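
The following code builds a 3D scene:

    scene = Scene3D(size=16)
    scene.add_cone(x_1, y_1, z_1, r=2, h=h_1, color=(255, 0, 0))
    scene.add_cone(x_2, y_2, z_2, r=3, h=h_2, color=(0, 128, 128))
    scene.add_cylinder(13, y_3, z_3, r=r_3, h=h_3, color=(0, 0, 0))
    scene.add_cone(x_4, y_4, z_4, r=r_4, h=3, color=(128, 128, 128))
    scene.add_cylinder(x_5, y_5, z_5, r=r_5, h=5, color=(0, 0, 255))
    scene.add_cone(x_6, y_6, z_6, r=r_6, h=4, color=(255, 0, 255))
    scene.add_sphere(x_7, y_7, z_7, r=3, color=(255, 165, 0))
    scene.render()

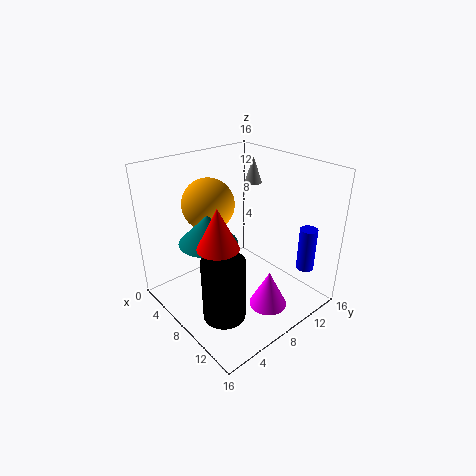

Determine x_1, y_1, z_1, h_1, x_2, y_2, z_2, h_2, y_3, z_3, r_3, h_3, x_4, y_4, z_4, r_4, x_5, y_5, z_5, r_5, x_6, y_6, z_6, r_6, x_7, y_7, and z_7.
x_1 = 11
y_1 = 3
z_1 = 10
h_1 = 4
x_2 = 8
y_2 = 4
z_2 = 9
h_2 = 3
y_3 = 2
z_3 = 4
r_3 = 2
h_3 = 6
x_4 = 6
y_4 = 12
z_4 = 13
r_4 = 1
x_5 = 13
y_5 = 14
z_5 = 4
r_5 = 1
x_6 = 13
y_6 = 8
z_6 = 2
r_6 = 2
x_7 = 4
y_7 = 7
z_7 = 11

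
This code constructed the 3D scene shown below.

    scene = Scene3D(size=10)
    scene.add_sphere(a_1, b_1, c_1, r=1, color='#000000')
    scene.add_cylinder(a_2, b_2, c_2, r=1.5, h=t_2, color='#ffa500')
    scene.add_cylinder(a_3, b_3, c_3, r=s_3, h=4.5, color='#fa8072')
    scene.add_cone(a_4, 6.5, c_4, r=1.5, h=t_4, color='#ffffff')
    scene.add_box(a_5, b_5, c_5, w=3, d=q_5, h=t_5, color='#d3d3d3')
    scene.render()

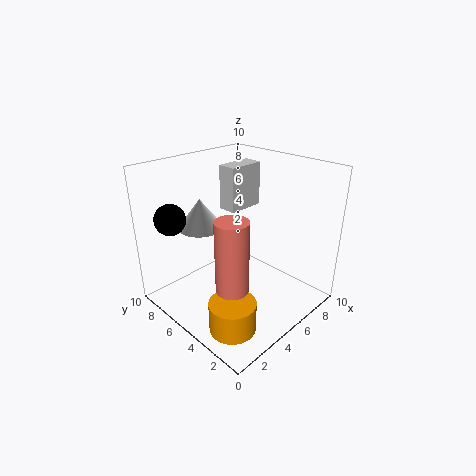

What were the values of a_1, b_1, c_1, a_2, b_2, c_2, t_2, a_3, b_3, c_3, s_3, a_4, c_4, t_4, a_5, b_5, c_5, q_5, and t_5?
a_1 = 1
b_1 = 7
c_1 = 7
a_2 = 2
b_2 = 2.5
c_2 = 0.5
t_2 = 2
a_3 = 2
b_3 = 2.5
c_3 = 3.5
s_3 = 1
a_4 = 3
c_4 = 6
t_4 = 2
a_5 = 7
b_5 = 7.5
c_5 = 5.5
q_5 = 1.5
t_5 = 3.5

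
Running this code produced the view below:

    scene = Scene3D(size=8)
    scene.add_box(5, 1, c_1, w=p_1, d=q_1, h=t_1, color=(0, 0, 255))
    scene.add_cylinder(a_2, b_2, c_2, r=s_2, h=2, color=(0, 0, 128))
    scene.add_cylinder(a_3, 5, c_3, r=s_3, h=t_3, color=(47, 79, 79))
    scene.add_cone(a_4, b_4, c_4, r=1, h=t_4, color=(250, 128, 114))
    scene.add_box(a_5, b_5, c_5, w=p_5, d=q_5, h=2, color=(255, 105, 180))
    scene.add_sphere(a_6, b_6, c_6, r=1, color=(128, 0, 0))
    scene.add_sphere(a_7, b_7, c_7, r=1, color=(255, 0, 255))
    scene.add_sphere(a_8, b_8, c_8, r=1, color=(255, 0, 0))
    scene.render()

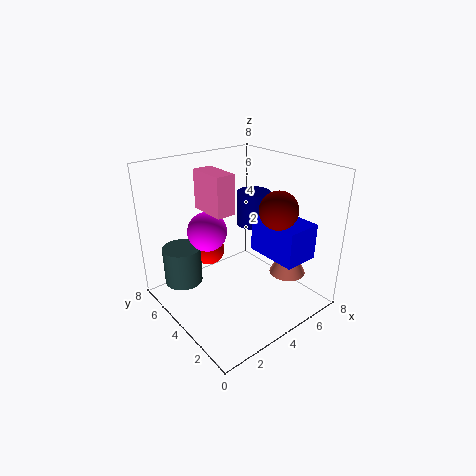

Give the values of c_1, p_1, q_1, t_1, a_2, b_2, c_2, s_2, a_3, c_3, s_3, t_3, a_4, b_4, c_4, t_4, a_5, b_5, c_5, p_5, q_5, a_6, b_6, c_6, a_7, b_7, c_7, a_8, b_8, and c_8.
c_1 = 3
p_1 = 2
q_1 = 3
t_1 = 2
a_2 = 6
b_2 = 5
c_2 = 4
s_2 = 1
a_3 = 1
c_3 = 2
s_3 = 1
t_3 = 2
a_4 = 6
b_4 = 2
c_4 = 2
t_4 = 2
a_5 = 2
b_5 = 3
c_5 = 6
p_5 = 1
q_5 = 2
a_6 = 5
b_6 = 2
c_6 = 6
a_7 = 2
b_7 = 4
c_7 = 5
a_8 = 4
b_8 = 7
c_8 = 2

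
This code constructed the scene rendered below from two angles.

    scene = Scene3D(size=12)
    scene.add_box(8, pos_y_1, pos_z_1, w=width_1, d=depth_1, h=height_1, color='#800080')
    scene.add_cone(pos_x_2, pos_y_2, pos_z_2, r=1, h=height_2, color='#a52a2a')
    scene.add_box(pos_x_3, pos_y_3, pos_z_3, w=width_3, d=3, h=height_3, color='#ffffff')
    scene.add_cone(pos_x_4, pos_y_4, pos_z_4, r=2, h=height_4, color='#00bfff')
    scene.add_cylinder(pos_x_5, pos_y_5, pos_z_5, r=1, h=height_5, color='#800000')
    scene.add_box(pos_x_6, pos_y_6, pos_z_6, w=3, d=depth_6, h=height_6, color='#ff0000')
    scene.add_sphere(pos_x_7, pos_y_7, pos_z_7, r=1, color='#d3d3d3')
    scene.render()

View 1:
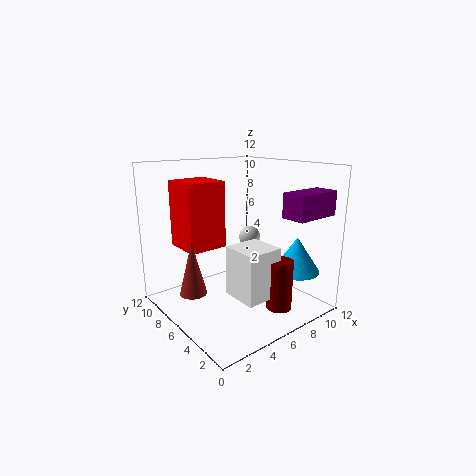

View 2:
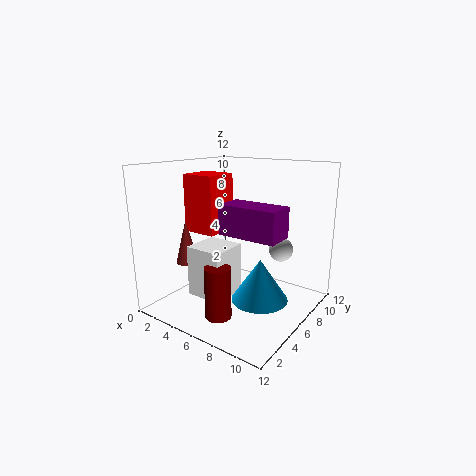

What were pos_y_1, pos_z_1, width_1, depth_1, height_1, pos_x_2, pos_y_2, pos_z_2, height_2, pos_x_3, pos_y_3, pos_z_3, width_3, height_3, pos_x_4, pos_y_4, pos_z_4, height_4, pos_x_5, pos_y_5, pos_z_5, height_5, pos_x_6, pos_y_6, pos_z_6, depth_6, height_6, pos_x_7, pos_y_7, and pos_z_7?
pos_y_1 = 1; pos_z_1 = 8; width_1 = 4; depth_1 = 2; height_1 = 2; pos_x_2 = 1; pos_y_2 = 5; pos_z_2 = 3; height_2 = 4; pos_x_3 = 4; pos_y_3 = 2; pos_z_3 = 2; width_3 = 3; height_3 = 4; pos_x_4 = 10; pos_y_4 = 3; pos_z_4 = 3; height_4 = 3; pos_x_5 = 7; pos_y_5 = 2; pos_z_5 = 1; height_5 = 4; pos_x_6 = 1; pos_y_6 = 5; pos_z_6 = 6; depth_6 = 3; height_6 = 5; pos_x_7 = 9; pos_y_7 = 8; pos_z_7 = 5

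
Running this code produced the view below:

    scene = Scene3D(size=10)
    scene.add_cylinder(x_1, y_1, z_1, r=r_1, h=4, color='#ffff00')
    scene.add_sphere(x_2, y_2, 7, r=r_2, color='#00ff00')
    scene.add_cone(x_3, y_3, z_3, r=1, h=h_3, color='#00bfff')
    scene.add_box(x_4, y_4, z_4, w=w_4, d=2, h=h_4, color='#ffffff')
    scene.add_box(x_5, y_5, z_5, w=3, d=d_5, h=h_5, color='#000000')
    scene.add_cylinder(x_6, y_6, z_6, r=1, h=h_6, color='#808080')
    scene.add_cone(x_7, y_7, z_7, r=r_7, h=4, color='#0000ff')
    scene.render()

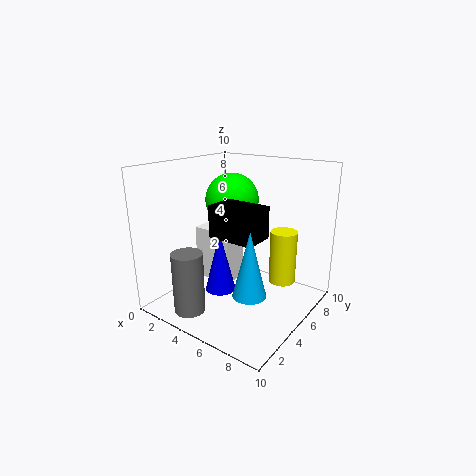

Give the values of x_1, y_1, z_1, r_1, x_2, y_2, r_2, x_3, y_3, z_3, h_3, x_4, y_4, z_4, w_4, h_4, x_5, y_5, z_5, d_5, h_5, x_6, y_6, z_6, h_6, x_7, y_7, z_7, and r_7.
x_1 = 7; y_1 = 8; z_1 = 1; r_1 = 1; x_2 = 3; y_2 = 7; r_2 = 2; x_3 = 8; y_3 = 2; z_3 = 3; h_3 = 4; x_4 = 1; y_4 = 5; z_4 = 1; w_4 = 3; h_4 = 4; x_5 = 5; y_5 = 2; z_5 = 6; d_5 = 2; h_5 = 2; x_6 = 4; y_6 = 1; z_6 = 1; h_6 = 4; x_7 = 5; y_7 = 3; z_7 = 2; r_7 = 1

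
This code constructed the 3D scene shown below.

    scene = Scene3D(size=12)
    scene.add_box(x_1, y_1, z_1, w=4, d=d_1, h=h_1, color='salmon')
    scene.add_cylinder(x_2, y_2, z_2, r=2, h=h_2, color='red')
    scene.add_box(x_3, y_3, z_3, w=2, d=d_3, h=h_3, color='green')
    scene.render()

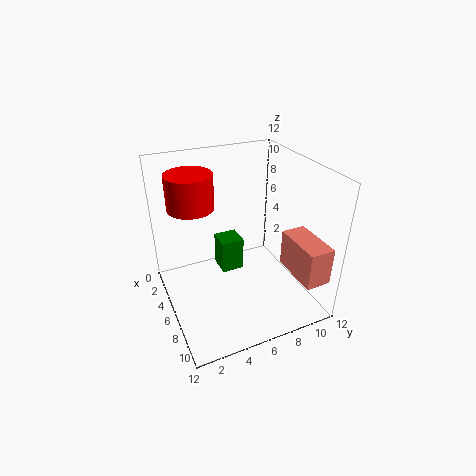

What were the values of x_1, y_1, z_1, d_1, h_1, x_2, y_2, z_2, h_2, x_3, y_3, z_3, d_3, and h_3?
x_1 = 8; y_1 = 9; z_1 = 4; d_1 = 2; h_1 = 3; x_2 = 3; y_2 = 3; z_2 = 8; h_2 = 3; x_3 = 3; y_3 = 5; z_3 = 2; d_3 = 2; h_3 = 3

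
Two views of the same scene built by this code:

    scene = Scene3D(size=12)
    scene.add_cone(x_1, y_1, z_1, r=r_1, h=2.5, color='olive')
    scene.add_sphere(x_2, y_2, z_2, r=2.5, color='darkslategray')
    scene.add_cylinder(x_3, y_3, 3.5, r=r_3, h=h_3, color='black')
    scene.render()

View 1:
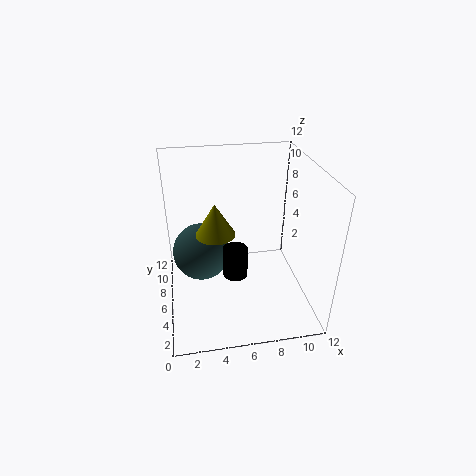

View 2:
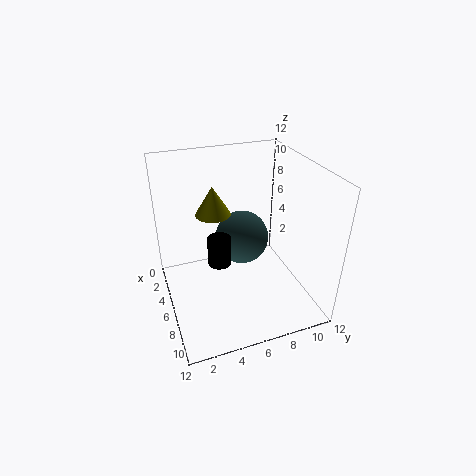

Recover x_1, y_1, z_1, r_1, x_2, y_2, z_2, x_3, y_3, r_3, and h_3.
x_1 = 4, y_1 = 4.5, z_1 = 7.5, r_1 = 1.5, x_2 = 3, y_2 = 7.5, z_2 = 4, x_3 = 5.5, y_3 = 4.5, r_3 = 1, h_3 = 2.5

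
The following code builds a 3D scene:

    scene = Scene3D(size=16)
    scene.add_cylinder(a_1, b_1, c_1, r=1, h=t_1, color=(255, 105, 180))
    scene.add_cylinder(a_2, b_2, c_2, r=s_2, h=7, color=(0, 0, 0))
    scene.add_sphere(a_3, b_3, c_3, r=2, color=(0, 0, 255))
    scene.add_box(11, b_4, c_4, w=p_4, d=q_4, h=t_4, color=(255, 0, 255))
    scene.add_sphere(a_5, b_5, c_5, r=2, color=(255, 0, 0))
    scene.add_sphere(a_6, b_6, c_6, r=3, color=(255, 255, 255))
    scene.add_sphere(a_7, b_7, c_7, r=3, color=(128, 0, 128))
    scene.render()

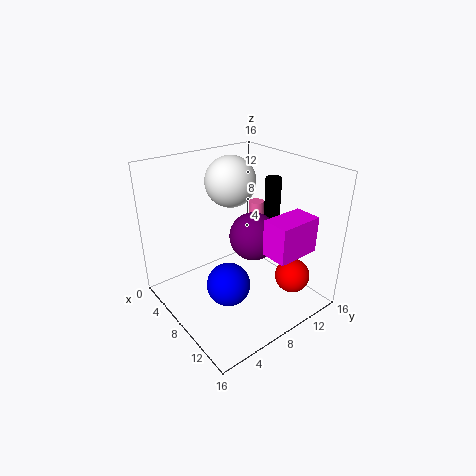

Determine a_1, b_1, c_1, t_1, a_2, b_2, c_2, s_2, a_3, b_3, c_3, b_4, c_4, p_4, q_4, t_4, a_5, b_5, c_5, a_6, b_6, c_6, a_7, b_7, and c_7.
a_1 = 3; b_1 = 15; c_1 = 5; t_1 = 4; a_2 = 6; b_2 = 15; c_2 = 6; s_2 = 1; a_3 = 13; b_3 = 3; c_3 = 7; b_4 = 9; c_4 = 7; p_4 = 3; q_4 = 5; t_4 = 4; a_5 = 12; b_5 = 13; c_5 = 3; a_6 = 4; b_6 = 10; c_6 = 13; a_7 = 6; b_7 = 12; c_7 = 6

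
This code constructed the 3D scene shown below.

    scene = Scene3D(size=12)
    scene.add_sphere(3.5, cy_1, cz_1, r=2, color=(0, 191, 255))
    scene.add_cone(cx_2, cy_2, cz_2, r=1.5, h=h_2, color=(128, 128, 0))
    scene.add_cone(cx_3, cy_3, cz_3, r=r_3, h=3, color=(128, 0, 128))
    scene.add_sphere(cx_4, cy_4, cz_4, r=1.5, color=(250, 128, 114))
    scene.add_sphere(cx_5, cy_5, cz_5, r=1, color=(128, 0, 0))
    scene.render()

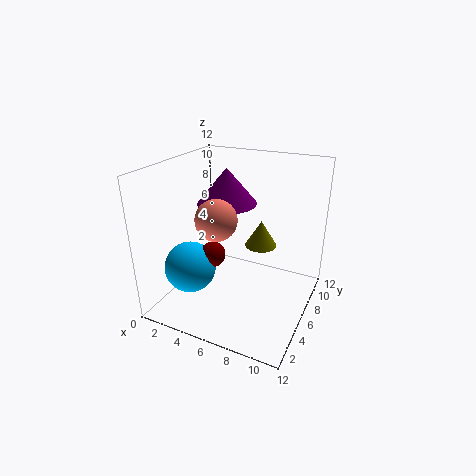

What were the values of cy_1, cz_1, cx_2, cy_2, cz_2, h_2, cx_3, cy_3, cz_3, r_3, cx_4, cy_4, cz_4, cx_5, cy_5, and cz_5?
cy_1 = 2.5
cz_1 = 4.5
cx_2 = 6.5
cy_2 = 10
cz_2 = 3.5
h_2 = 2.5
cx_3 = 4.5
cy_3 = 7
cz_3 = 8.5
r_3 = 2.5
cx_4 = 6
cy_4 = 2.5
cz_4 = 9
cx_5 = 5
cy_5 = 3.5
cz_5 = 5.5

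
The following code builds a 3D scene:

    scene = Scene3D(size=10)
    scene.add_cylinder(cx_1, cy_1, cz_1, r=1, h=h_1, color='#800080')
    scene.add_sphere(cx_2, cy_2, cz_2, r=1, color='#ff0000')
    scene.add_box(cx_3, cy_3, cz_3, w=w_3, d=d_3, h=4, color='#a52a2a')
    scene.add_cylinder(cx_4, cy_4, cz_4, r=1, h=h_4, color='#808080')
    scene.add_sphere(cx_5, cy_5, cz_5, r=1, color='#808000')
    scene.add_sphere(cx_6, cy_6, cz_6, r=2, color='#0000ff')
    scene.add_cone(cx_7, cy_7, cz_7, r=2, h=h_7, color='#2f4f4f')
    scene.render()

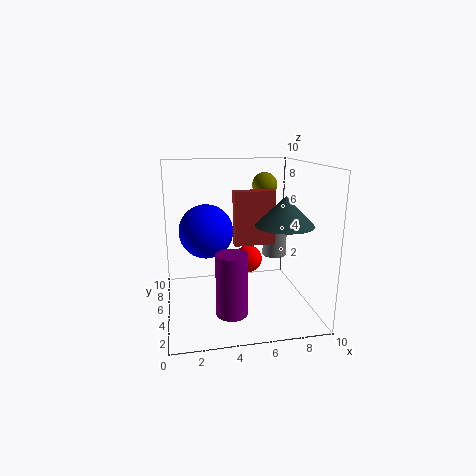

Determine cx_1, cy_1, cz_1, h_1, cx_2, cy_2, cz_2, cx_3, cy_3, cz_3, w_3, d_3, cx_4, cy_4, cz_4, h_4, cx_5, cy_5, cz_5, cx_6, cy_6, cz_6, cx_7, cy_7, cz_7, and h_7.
cx_1 = 4; cy_1 = 2; cz_1 = 1; h_1 = 4; cx_2 = 6; cy_2 = 6; cz_2 = 3; cx_3 = 5; cy_3 = 6; cz_3 = 4; w_3 = 3; d_3 = 1; cx_4 = 9; cy_4 = 9; cz_4 = 2; h_4 = 4; cx_5 = 8; cy_5 = 9; cz_5 = 8; cx_6 = 3; cy_6 = 7; cz_6 = 5; cx_7 = 8; cy_7 = 4; cz_7 = 6; h_7 = 2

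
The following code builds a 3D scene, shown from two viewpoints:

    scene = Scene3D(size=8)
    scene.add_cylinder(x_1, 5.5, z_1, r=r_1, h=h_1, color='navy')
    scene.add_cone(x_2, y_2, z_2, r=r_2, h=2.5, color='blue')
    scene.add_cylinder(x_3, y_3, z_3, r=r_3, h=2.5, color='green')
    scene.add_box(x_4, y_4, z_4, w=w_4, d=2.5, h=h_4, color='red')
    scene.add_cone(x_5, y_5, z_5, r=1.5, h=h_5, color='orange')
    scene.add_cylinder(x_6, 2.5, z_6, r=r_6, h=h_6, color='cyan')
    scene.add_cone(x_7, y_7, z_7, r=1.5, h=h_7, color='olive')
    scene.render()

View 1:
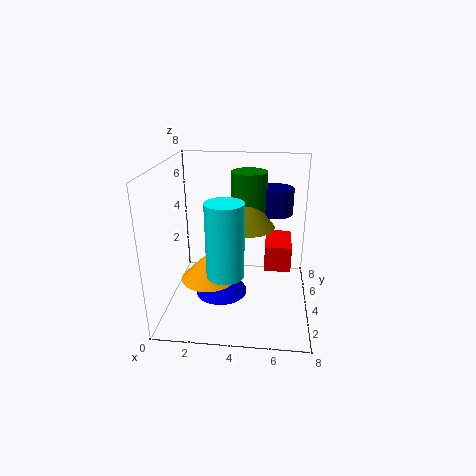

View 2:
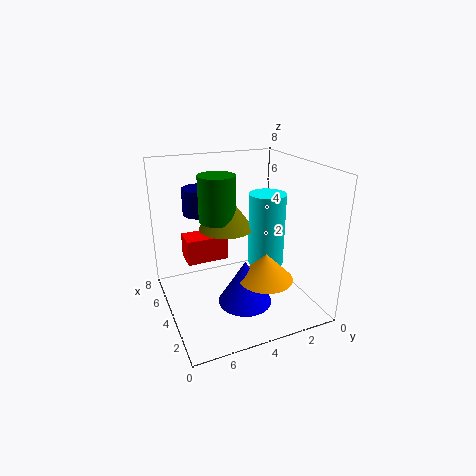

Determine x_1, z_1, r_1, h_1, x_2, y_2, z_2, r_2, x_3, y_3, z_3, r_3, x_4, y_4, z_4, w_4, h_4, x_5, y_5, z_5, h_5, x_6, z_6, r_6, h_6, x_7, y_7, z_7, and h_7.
x_1 = 6; z_1 = 5; r_1 = 1; h_1 = 1.5; x_2 = 3; y_2 = 4; z_2 = 0.5; r_2 = 1.5; x_3 = 4.5; y_3 = 5; z_3 = 5; r_3 = 1; x_4 = 5.5; y_4 = 4; z_4 = 2; w_4 = 1.5; h_4 = 1.5; x_5 = 2.5; y_5 = 3; z_5 = 2; h_5 = 1.5; x_6 = 3.5; z_6 = 2.5; r_6 = 1; h_6 = 4; x_7 = 4.5; y_7 = 4.5; z_7 = 4.5; h_7 = 2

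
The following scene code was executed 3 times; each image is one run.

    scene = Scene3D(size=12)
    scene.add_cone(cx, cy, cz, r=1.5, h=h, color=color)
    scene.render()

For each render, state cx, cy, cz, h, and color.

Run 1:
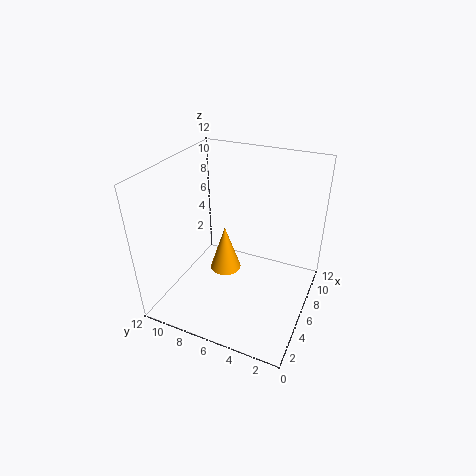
cx = 8.5, cy = 8.5, cz = 0.5, h = 4.5, color = 'orange'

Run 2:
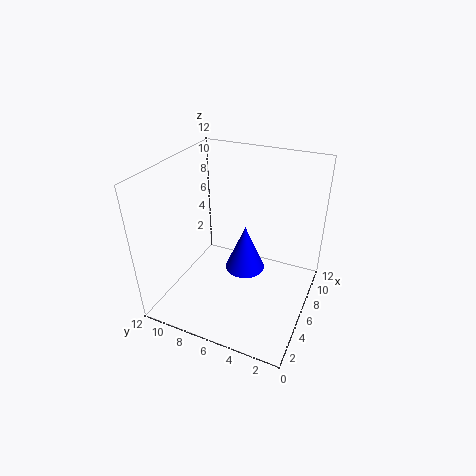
cx = 4, cy = 4.5, cz = 5, h = 3.5, color = 'blue'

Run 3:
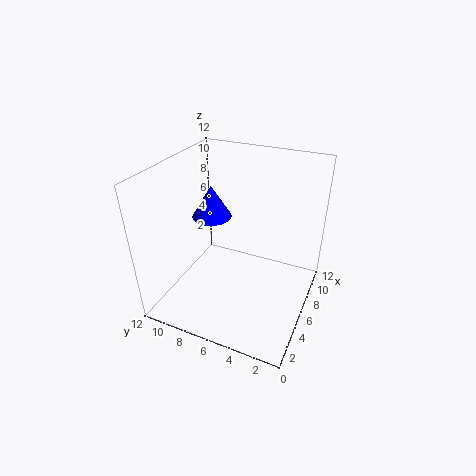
cx = 4.5, cy = 7.5, cz = 8.5, h = 2.5, color = 'blue'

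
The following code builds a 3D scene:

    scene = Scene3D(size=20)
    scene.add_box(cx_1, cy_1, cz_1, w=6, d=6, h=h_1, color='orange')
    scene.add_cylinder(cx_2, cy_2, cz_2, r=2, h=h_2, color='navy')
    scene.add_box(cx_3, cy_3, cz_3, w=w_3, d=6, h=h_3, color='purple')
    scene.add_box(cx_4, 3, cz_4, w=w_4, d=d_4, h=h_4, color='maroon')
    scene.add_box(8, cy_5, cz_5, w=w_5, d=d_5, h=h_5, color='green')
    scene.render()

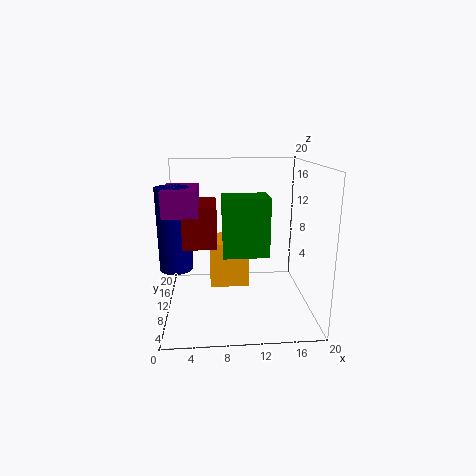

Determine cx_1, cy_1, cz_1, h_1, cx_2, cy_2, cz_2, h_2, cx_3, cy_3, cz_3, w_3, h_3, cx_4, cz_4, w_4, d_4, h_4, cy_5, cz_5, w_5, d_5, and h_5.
cx_1 = 6
cy_1 = 13
cz_1 = 1
h_1 = 7
cx_2 = 2
cy_2 = 5
cz_2 = 8
h_2 = 10
cx_3 = 1
cy_3 = 2
cz_3 = 15
w_3 = 4
h_3 = 3
cx_4 = 3
cz_4 = 11
w_4 = 4
d_4 = 6
h_4 = 5
cy_5 = 12
cz_5 = 6
w_5 = 7
d_5 = 5
h_5 = 9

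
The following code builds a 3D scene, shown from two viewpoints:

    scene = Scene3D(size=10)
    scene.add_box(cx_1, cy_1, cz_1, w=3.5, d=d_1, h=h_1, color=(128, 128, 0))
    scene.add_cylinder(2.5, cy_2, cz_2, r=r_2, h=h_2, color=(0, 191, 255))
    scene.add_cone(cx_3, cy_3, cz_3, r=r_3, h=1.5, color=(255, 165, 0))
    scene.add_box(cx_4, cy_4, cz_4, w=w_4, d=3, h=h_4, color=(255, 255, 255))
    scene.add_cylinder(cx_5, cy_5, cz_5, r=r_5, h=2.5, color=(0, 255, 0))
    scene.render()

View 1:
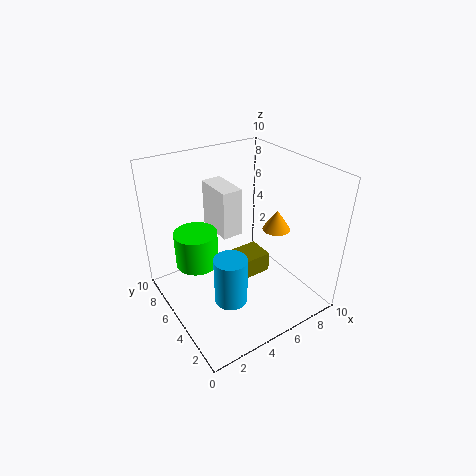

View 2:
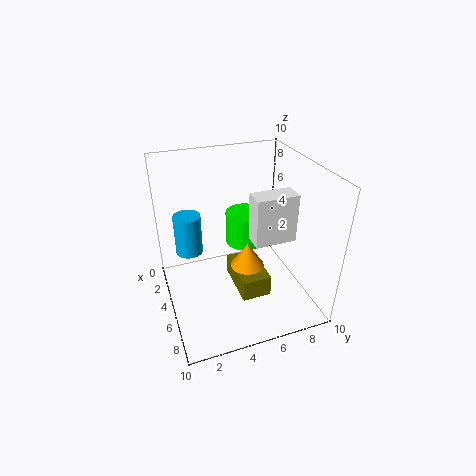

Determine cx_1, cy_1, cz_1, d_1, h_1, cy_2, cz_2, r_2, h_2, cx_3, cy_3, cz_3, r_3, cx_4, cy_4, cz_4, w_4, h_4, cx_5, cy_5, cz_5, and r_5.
cx_1 = 4; cy_1 = 4.5; cz_1 = 1.5; d_1 = 2; h_1 = 1.5; cy_2 = 2; cz_2 = 3; r_2 = 1; h_2 = 3; cx_3 = 8; cy_3 = 4.5; cz_3 = 5; r_3 = 1; cx_4 = 4.5; cy_4 = 6; cz_4 = 4.5; w_4 = 1.5; h_4 = 3.5; cx_5 = 2.5; cy_5 = 6.5; cz_5 = 3; r_5 = 1.5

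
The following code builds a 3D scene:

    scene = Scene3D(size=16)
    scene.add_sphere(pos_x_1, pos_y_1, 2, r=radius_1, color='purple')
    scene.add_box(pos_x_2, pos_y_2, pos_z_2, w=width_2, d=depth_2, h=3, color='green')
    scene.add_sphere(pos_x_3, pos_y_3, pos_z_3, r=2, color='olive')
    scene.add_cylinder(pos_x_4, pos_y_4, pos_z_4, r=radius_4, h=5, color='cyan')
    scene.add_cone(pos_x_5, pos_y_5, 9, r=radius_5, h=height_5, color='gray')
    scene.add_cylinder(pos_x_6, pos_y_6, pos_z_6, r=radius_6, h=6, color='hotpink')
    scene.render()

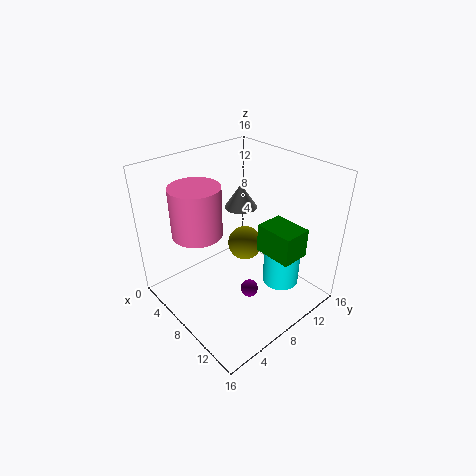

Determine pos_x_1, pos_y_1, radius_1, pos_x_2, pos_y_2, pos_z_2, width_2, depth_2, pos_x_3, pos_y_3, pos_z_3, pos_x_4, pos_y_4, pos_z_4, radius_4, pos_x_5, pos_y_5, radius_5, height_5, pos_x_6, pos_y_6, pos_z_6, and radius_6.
pos_x_1 = 10, pos_y_1 = 8, radius_1 = 1, pos_x_2 = 11, pos_y_2 = 8, pos_z_2 = 8, width_2 = 4, depth_2 = 3, pos_x_3 = 7, pos_y_3 = 10, pos_z_3 = 6, pos_x_4 = 12, pos_y_4 = 11, pos_z_4 = 3, radius_4 = 2, pos_x_5 = 4, pos_y_5 = 12, radius_5 = 2, height_5 = 3, pos_x_6 = 3, pos_y_6 = 6, pos_z_6 = 7, radius_6 = 3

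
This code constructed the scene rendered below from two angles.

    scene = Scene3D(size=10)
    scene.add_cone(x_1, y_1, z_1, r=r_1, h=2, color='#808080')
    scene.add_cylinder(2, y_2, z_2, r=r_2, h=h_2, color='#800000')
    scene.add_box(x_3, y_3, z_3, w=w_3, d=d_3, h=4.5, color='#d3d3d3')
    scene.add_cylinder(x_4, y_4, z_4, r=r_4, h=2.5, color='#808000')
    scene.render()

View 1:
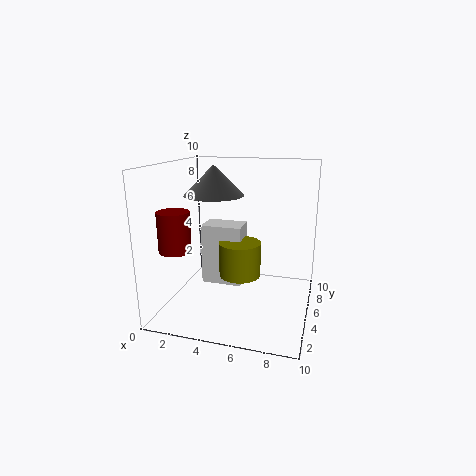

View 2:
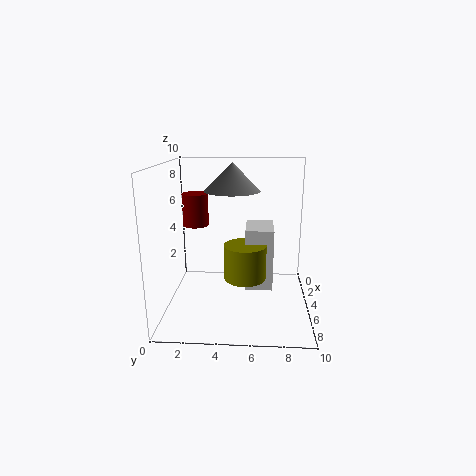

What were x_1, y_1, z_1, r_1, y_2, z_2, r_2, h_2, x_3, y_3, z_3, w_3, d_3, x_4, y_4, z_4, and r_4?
x_1 = 3.5, y_1 = 4.5, z_1 = 8, r_1 = 2, y_2 = 1.5, z_2 = 5, r_2 = 1, h_2 = 2.5, x_3 = 2, y_3 = 5.5, z_3 = 1, w_3 = 3, d_3 = 2, x_4 = 5, y_4 = 5.5, z_4 = 2, r_4 = 1.5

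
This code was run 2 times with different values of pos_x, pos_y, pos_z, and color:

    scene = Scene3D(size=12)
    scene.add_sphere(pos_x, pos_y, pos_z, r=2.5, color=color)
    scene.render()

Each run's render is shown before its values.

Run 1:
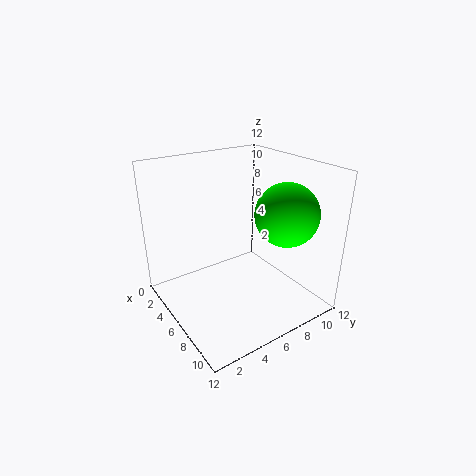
pos_x = 9; pos_y = 8.5; pos_z = 8.5; color = 'lime'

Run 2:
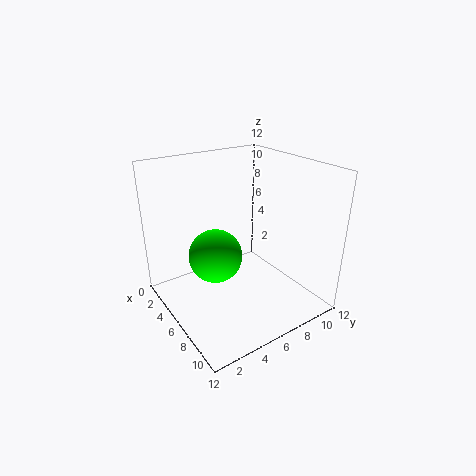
pos_x = 3; pos_y = 5.5; pos_z = 3; color = 'lime'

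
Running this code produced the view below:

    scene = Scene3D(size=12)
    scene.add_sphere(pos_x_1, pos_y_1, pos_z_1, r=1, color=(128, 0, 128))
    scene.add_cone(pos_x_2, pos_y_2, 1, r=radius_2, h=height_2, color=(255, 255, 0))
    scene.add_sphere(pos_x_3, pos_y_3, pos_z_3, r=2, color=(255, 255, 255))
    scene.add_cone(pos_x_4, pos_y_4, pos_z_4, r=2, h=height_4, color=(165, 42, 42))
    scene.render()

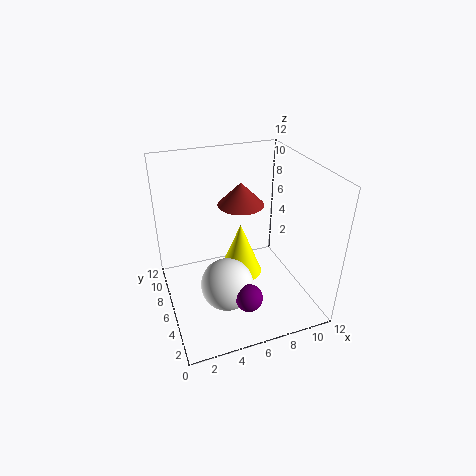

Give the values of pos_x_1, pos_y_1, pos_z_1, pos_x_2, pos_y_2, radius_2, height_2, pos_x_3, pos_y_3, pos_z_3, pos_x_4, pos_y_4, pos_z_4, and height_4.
pos_x_1 = 5, pos_y_1 = 1, pos_z_1 = 4, pos_x_2 = 7, pos_y_2 = 8, radius_2 = 2, height_2 = 5, pos_x_3 = 4, pos_y_3 = 3, pos_z_3 = 4, pos_x_4 = 7, pos_y_4 = 8, pos_z_4 = 8, height_4 = 2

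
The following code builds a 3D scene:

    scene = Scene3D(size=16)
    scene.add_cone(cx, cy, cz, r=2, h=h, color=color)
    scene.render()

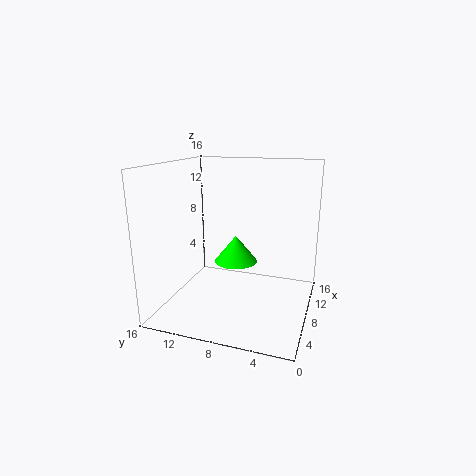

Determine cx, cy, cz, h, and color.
cx = 3
cy = 6.5
cz = 7.5
h = 2.5
color = 'lime'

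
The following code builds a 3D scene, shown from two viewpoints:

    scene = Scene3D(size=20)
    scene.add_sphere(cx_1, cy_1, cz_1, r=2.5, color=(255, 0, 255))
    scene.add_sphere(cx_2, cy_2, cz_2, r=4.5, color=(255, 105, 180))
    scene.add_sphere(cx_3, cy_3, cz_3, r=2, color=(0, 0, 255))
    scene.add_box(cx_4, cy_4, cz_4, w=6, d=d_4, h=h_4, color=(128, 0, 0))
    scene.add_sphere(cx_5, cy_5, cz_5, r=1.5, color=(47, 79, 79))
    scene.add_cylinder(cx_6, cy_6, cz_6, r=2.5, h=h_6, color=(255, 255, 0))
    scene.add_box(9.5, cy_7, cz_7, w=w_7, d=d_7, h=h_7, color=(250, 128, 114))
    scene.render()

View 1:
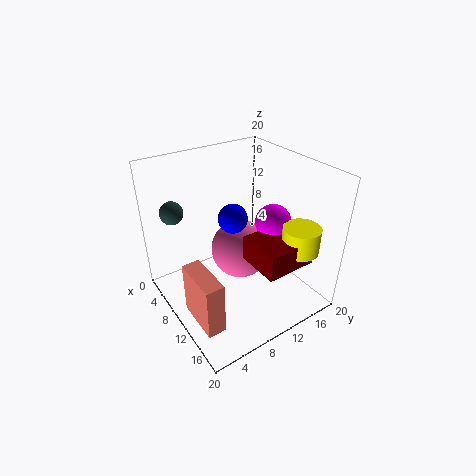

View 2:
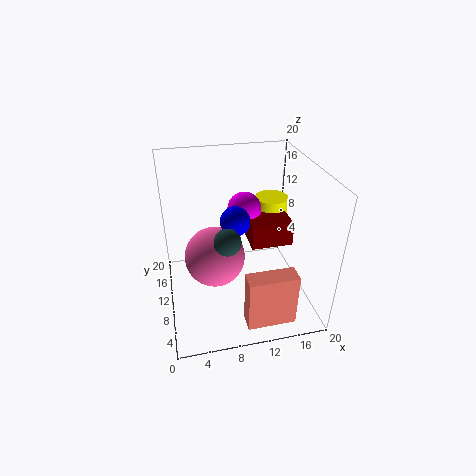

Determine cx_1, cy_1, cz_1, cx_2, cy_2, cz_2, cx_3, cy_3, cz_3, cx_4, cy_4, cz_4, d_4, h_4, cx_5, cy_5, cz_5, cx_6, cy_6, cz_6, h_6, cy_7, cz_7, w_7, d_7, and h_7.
cx_1 = 12
cy_1 = 14.5
cz_1 = 12
cx_2 = 7
cy_2 = 12.5
cz_2 = 5.5
cx_3 = 9.5
cy_3 = 9.5
cz_3 = 13
cx_4 = 12
cy_4 = 9.5
cz_4 = 8
d_4 = 7
h_4 = 3.5
cx_5 = 7
cy_5 = 2
cz_5 = 15
cx_6 = 16.5
cy_6 = 15.5
cz_6 = 9.5
h_6 = 3.5
cy_7 = 1.5
cz_7 = 1
w_7 = 6.5
d_7 = 2.5
h_7 = 7.5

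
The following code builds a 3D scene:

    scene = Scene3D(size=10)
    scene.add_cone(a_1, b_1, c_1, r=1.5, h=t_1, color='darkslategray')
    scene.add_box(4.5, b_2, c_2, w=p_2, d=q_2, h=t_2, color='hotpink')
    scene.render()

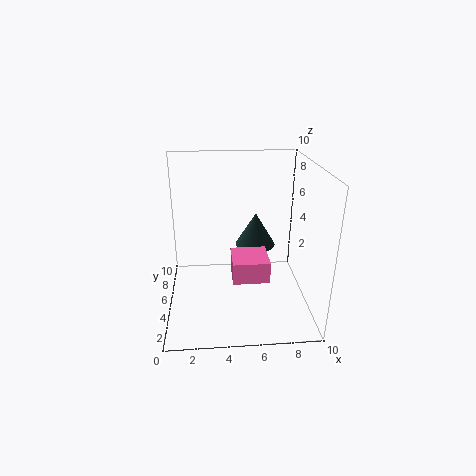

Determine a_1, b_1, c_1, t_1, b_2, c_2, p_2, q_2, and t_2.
a_1 = 6.5, b_1 = 7, c_1 = 3.5, t_1 = 2.5, b_2 = 3, c_2 = 2.5, p_2 = 2.5, q_2 = 2.5, t_2 = 1.5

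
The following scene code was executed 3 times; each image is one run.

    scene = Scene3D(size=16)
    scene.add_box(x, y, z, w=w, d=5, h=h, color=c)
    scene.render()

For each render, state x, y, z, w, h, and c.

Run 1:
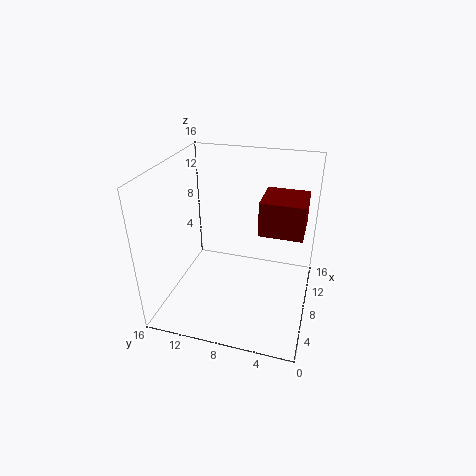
x = 9; y = 1; z = 8; w = 5; h = 4; c = 'maroon'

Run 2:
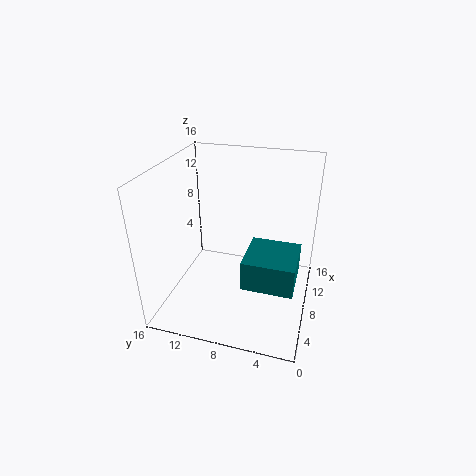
x = 2; y = 1; z = 6; w = 5; h = 3; c = 'teal'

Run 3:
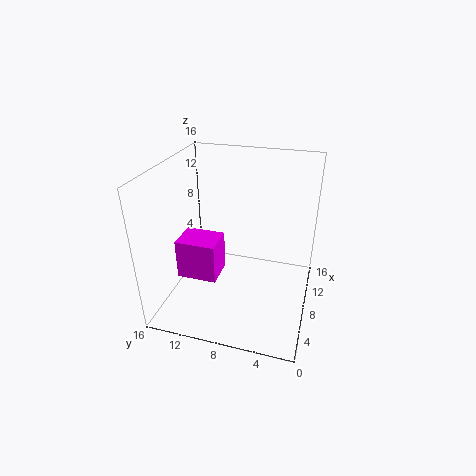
x = 8; y = 11; z = 1; w = 4; h = 5; c = 'magenta'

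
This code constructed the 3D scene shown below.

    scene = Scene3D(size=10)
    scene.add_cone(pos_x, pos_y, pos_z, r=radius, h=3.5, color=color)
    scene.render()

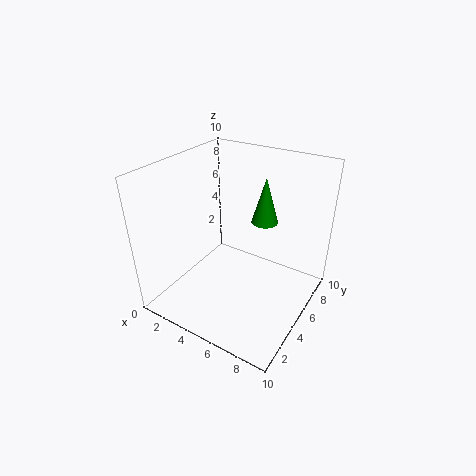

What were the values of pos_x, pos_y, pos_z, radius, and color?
pos_x = 5.5; pos_y = 8; pos_z = 5; radius = 1; color = 'green'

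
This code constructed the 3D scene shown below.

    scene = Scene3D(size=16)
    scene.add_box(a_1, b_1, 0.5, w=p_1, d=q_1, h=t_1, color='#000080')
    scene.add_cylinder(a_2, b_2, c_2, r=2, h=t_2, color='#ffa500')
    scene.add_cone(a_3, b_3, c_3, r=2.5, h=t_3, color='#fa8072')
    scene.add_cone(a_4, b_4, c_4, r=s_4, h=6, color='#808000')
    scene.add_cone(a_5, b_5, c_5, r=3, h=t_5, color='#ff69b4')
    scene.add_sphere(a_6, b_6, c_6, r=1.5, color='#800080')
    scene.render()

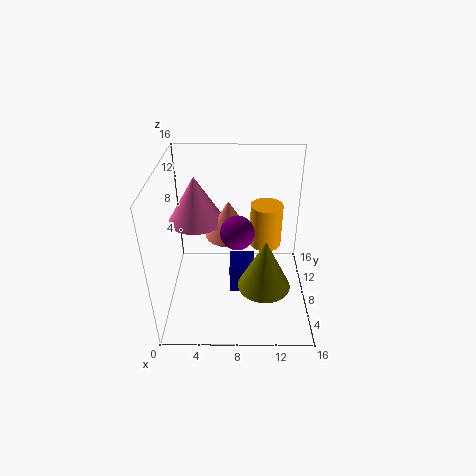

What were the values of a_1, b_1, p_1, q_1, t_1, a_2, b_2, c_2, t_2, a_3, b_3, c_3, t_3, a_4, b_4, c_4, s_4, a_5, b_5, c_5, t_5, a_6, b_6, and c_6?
a_1 = 7
b_1 = 7.5
p_1 = 3
q_1 = 3.5
t_1 = 3.5
a_2 = 11.5
b_2 = 13
c_2 = 4
t_2 = 5.5
a_3 = 7
b_3 = 8
c_3 = 8.5
t_3 = 4
a_4 = 11
b_4 = 6.5
c_4 = 2.5
s_4 = 3
a_5 = 3.5
b_5 = 8.5
c_5 = 10
t_5 = 5
a_6 = 8
b_6 = 2
c_6 = 12.5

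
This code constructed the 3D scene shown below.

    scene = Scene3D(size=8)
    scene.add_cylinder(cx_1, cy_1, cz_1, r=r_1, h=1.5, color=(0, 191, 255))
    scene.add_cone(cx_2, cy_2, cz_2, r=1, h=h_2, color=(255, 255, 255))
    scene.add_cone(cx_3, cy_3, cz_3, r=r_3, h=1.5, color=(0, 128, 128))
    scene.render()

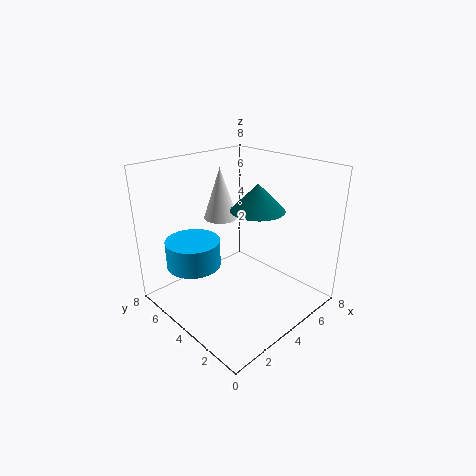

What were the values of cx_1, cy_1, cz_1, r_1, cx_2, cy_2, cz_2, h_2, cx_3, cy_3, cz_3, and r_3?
cx_1 = 2, cy_1 = 5.5, cz_1 = 2.5, r_1 = 1.5, cx_2 = 4.5, cy_2 = 6, cz_2 = 4.5, h_2 = 3, cx_3 = 5, cy_3 = 3.5, cz_3 = 5.5, r_3 = 1.5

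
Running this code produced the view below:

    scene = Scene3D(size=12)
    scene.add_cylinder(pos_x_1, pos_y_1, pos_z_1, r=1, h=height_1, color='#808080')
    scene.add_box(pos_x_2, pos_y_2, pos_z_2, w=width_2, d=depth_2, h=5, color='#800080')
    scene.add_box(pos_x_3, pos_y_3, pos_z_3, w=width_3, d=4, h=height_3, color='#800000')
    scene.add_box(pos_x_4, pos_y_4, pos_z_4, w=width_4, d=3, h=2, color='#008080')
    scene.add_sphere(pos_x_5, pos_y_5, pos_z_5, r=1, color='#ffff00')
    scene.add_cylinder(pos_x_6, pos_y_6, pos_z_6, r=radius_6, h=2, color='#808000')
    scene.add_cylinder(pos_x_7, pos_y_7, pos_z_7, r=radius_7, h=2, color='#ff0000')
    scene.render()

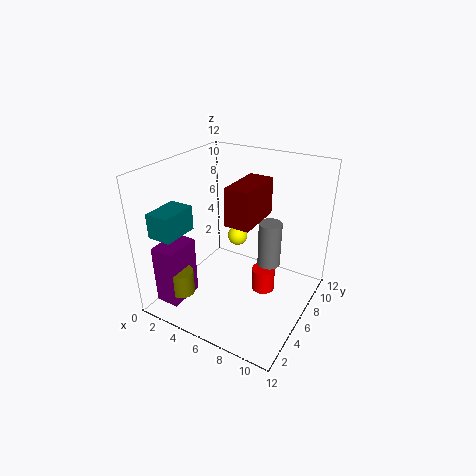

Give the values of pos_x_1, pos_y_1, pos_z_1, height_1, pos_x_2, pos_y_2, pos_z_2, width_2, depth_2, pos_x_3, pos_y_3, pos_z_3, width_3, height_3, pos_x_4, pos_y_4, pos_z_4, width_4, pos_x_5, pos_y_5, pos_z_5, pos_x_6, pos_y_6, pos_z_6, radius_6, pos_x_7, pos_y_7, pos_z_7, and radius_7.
pos_x_1 = 8; pos_y_1 = 8; pos_z_1 = 3; height_1 = 4; pos_x_2 = 1; pos_y_2 = 1; pos_z_2 = 1; width_2 = 2; depth_2 = 3; pos_x_3 = 6; pos_y_3 = 4; pos_z_3 = 8; width_3 = 2; height_3 = 3; pos_x_4 = 1; pos_y_4 = 1; pos_z_4 = 7; width_4 = 2; pos_x_5 = 3; pos_y_5 = 11; pos_z_5 = 3; pos_x_6 = 3; pos_y_6 = 2; pos_z_6 = 2; radius_6 = 1; pos_x_7 = 8; pos_y_7 = 7; pos_z_7 = 1; radius_7 = 1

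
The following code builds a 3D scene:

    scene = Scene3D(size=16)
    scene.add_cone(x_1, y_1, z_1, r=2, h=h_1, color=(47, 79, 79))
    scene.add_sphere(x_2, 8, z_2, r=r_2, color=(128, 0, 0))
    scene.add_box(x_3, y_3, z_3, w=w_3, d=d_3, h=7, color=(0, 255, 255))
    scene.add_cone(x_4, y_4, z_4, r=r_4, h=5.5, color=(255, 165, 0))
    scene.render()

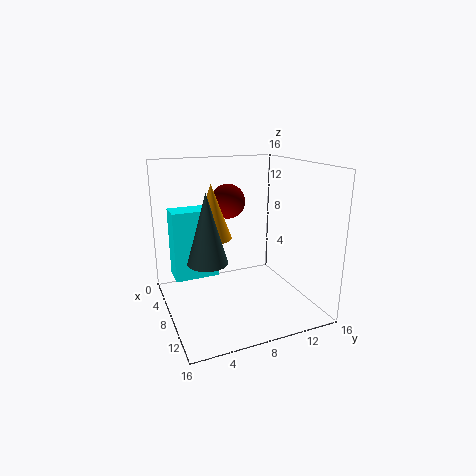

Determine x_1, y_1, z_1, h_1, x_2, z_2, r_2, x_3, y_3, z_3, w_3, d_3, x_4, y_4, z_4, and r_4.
x_1 = 11
y_1 = 3.5
z_1 = 7
h_1 = 7
x_2 = 5
z_2 = 11.5
r_2 = 2
x_3 = 7.5
y_3 = 0.5
z_3 = 5
w_3 = 2.5
d_3 = 4.5
x_4 = 9.5
y_4 = 4.5
z_4 = 9
r_4 = 2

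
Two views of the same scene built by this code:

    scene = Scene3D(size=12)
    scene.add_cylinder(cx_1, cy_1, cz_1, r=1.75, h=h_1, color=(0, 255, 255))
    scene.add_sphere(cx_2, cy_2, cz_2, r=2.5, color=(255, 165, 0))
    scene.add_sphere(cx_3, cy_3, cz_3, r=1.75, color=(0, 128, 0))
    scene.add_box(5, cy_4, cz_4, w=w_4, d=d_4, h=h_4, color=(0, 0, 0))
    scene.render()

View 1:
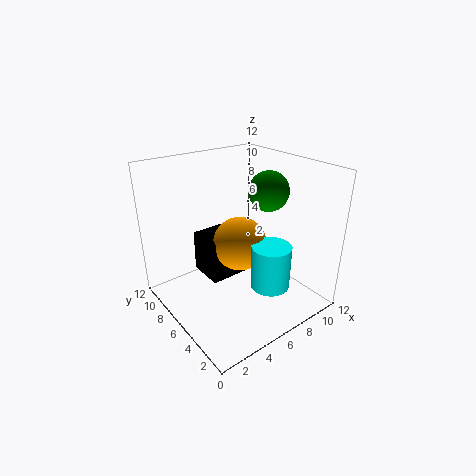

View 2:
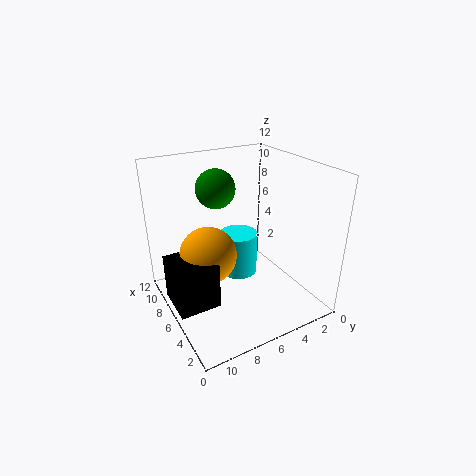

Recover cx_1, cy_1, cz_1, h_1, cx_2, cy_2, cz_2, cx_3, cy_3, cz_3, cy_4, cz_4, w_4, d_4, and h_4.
cx_1 = 8.5, cy_1 = 4.5, cz_1 = 1, h_1 = 4, cx_2 = 7.75, cy_2 = 8, cz_2 = 4, cx_3 = 9.5, cy_3 = 6.25, cz_3 = 9.25, cy_4 = 8.25, cz_4 = 0.5, w_4 = 3.75, d_4 = 3.5, h_4 = 4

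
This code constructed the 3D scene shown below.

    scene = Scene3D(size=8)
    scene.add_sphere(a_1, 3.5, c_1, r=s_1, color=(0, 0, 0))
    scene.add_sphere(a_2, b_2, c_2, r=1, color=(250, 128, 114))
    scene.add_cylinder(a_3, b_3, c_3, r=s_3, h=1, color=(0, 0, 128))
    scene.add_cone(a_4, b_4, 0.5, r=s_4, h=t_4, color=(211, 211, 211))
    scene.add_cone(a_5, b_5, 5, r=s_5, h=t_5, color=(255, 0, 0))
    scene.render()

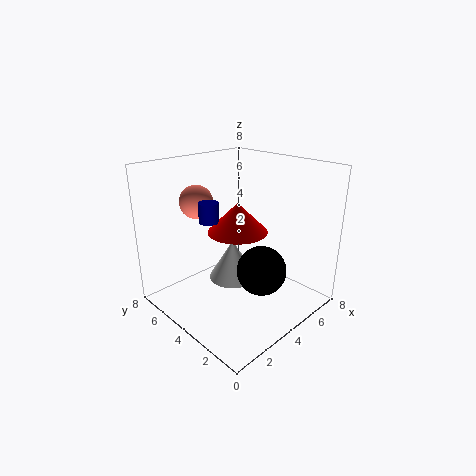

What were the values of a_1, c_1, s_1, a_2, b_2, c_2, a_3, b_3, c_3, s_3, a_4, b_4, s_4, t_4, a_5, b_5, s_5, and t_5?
a_1 = 5.5; c_1 = 1.5; s_1 = 1.5; a_2 = 3.5; b_2 = 7; c_2 = 5.5; a_3 = 2; b_3 = 4; c_3 = 5.5; s_3 = 0.5; a_4 = 5; b_4 = 5.5; s_4 = 1.5; t_4 = 2.5; a_5 = 3; b_5 = 3; s_5 = 1.5; t_5 = 1.5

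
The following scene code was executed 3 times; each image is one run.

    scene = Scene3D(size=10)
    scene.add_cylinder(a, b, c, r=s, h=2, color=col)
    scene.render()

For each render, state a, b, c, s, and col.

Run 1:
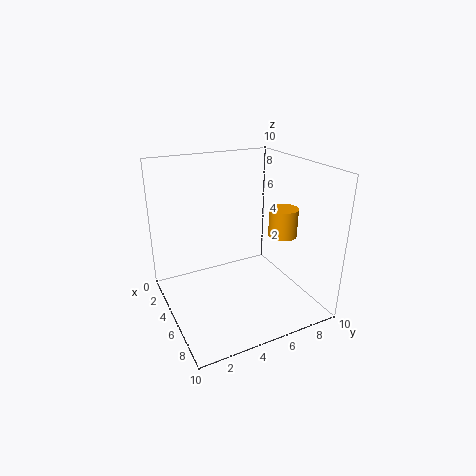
a = 6; b = 8; c = 5; s = 1; col = 'orange'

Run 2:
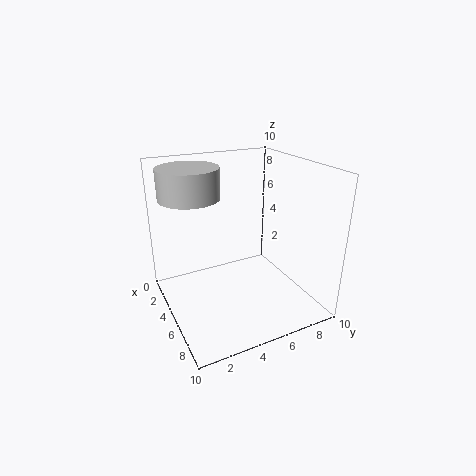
a = 4; b = 2; c = 8; s = 2; col = 'lightgray'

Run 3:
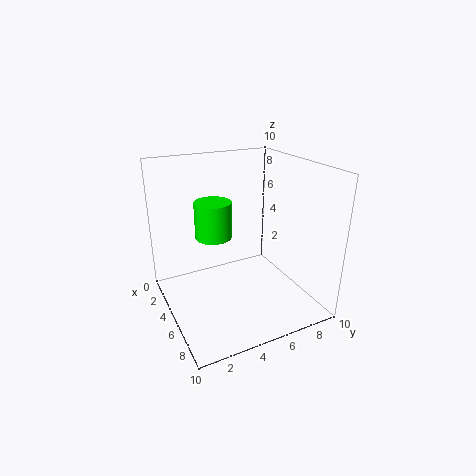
a = 8; b = 2; c = 7; s = 1; col = 'lime'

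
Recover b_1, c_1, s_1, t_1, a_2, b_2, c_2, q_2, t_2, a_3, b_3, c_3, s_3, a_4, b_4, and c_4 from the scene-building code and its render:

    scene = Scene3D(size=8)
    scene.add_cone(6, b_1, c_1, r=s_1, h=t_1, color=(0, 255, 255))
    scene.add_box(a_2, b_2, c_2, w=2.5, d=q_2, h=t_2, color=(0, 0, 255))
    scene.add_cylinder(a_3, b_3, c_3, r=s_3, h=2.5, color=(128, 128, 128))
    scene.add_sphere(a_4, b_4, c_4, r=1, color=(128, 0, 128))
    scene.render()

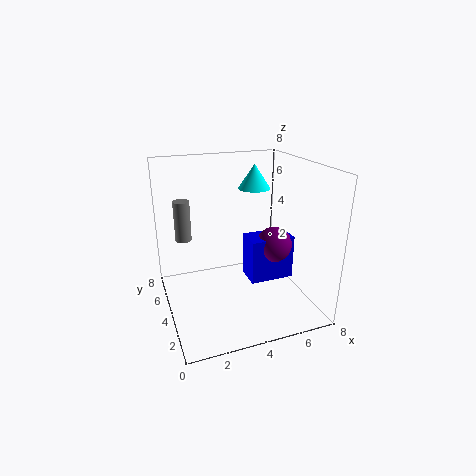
b_1 = 6.5; c_1 = 6; s_1 = 1; t_1 = 1.5; a_2 = 4.5; b_2 = 3; c_2 = 1.5; q_2 = 1.5; t_2 = 2.5; a_3 = 1.5; b_3 = 7; c_3 = 3; s_3 = 0.5; a_4 = 6; b_4 = 3.5; c_4 = 3.5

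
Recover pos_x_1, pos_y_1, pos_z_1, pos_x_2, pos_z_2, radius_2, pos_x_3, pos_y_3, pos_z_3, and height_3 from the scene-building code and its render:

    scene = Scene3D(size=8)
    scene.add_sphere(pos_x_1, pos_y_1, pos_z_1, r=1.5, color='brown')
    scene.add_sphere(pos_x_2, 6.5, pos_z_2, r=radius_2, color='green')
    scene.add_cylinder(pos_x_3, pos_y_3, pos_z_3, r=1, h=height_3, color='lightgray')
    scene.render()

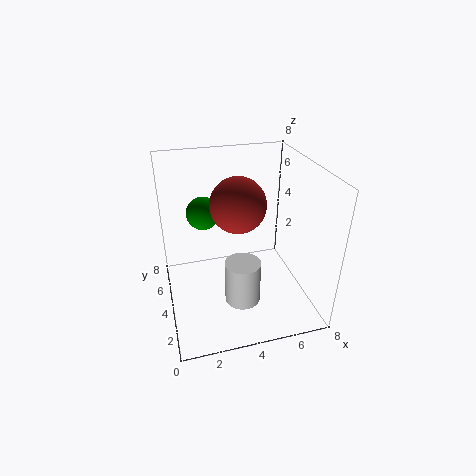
pos_x_1 = 4; pos_y_1 = 4; pos_z_1 = 6; pos_x_2 = 2.5; pos_z_2 = 4.5; radius_2 = 1; pos_x_3 = 4; pos_y_3 = 3; pos_z_3 = 0.5; height_3 = 2.5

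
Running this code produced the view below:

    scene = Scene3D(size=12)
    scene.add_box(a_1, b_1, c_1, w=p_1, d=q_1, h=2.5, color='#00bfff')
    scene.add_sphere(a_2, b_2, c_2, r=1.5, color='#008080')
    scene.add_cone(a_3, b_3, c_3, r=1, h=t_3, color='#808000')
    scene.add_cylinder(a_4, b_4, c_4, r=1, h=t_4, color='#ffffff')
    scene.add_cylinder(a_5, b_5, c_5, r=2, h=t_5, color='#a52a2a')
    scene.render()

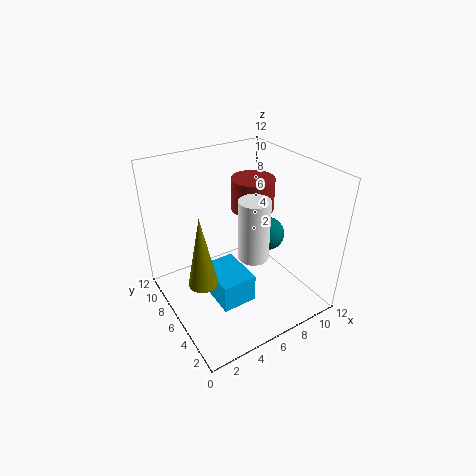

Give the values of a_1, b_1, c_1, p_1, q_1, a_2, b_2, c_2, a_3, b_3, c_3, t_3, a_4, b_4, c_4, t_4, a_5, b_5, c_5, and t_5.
a_1 = 3.5, b_1 = 4, c_1 = 0.5, p_1 = 3, q_1 = 4, a_2 = 9.5, b_2 = 6.5, c_2 = 5, a_3 = 1, b_3 = 2.5, c_3 = 6, t_3 = 5, a_4 = 4, b_4 = 1, c_4 = 8, t_4 = 4, a_5 = 9.5, b_5 = 9, c_5 = 6.5, t_5 = 3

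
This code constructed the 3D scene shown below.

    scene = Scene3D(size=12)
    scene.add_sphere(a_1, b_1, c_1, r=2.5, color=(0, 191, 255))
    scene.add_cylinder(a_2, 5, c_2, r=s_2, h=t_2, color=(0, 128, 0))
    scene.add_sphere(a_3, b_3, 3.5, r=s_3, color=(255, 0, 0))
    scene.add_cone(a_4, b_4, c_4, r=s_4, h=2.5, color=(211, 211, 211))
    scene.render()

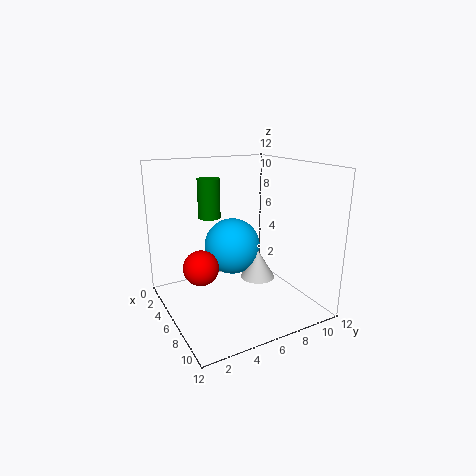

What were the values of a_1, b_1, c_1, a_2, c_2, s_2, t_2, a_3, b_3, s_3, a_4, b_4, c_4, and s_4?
a_1 = 4, b_1 = 6.5, c_1 = 4.5, a_2 = 2.5, c_2 = 7, s_2 = 1, t_2 = 3.5, a_3 = 5, b_3 = 3, s_3 = 1.5, a_4 = 6, b_4 = 8, c_4 = 2, s_4 = 1.5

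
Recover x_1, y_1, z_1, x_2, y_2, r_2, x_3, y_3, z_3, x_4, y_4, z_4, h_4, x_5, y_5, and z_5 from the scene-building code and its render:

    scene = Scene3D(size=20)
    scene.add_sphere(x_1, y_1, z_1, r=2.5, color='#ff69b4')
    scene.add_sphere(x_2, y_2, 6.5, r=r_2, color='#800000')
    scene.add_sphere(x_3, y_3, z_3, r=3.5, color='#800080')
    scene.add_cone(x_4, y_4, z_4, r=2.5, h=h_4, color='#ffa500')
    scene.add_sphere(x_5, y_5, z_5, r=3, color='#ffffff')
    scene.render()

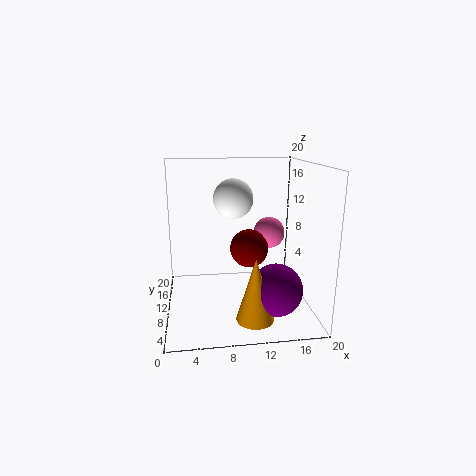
x_1 = 16; y_1 = 16.5; z_1 = 8.5; x_2 = 12.5; y_2 = 15; r_2 = 3; x_3 = 14.5; y_3 = 5.5; z_3 = 4; x_4 = 11.5; y_4 = 4.5; z_4 = 0.5; h_4 = 8.5; x_5 = 10; y_5 = 15; z_5 = 14.5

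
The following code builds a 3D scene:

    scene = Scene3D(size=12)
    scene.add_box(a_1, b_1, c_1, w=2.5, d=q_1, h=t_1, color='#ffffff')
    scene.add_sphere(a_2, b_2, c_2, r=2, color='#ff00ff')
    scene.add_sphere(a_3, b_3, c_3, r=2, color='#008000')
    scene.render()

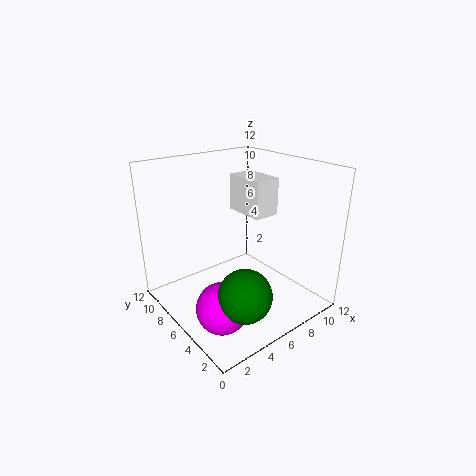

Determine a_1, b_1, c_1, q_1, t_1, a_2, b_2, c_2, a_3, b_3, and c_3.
a_1 = 9
b_1 = 7
c_1 = 6.5
q_1 = 4
t_1 = 3.5
a_2 = 2.5
b_2 = 3.5
c_2 = 2
a_3 = 3.5
b_3 = 2
c_3 = 3.5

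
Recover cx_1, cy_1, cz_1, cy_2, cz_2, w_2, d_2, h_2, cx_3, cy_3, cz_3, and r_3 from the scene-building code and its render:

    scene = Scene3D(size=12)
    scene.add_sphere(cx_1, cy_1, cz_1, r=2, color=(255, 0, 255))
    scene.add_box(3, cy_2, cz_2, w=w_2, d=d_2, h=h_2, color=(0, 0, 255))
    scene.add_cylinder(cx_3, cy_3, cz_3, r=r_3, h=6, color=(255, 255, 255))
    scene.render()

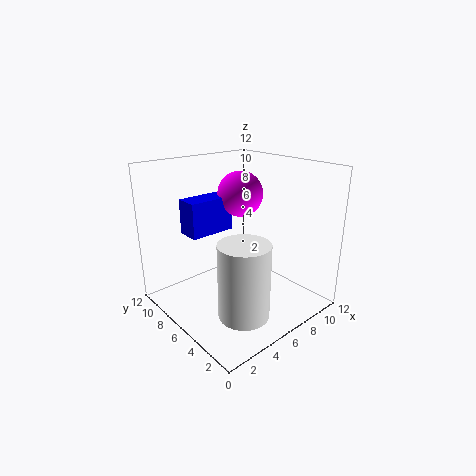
cx_1 = 8
cy_1 = 8
cz_1 = 9
cy_2 = 8
cz_2 = 6
w_2 = 4
d_2 = 2
h_2 = 3
cx_3 = 4
cy_3 = 3
cz_3 = 1
r_3 = 2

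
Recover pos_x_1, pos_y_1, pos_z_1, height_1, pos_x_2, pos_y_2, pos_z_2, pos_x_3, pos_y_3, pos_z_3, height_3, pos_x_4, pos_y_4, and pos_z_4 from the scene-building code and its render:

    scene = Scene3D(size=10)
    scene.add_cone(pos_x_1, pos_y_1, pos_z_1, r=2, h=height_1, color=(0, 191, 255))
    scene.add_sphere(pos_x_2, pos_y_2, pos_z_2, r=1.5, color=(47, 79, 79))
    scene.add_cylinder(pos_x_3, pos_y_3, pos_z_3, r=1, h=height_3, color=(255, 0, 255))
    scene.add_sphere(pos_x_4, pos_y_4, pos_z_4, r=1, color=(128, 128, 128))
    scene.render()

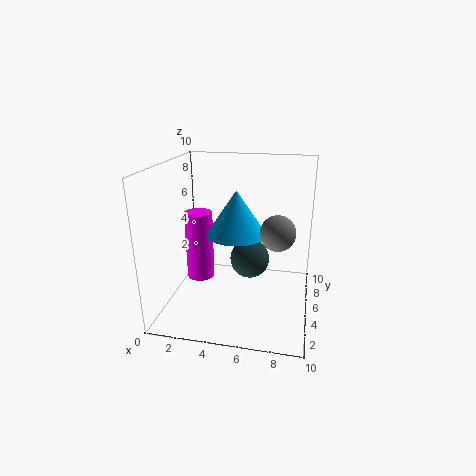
pos_x_1 = 5
pos_y_1 = 4.5
pos_z_1 = 5.5
height_1 = 3
pos_x_2 = 5.5
pos_y_2 = 7
pos_z_2 = 2.5
pos_x_3 = 2
pos_y_3 = 5.5
pos_z_3 = 1.5
height_3 = 5
pos_x_4 = 8
pos_y_4 = 1.5
pos_z_4 = 7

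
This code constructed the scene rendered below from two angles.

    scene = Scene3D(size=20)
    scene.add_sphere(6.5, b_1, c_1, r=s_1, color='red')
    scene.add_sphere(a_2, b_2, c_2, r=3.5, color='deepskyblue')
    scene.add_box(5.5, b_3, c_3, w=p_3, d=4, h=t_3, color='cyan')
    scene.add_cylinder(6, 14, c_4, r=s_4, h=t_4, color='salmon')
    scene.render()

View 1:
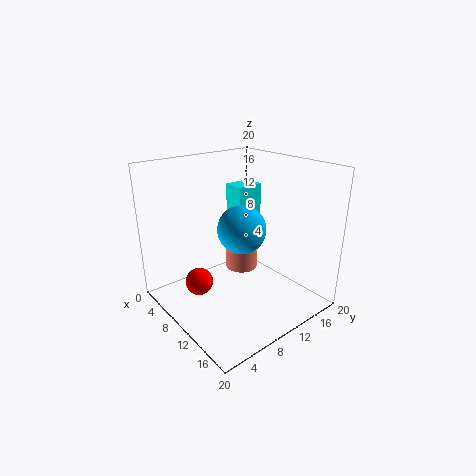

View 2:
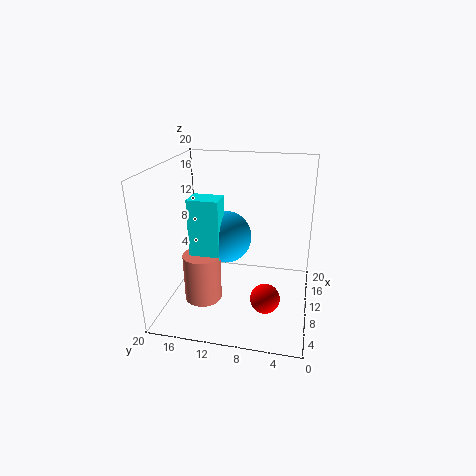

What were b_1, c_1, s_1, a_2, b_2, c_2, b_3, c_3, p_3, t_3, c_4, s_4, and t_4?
b_1 = 5.5
c_1 = 3
s_1 = 2
a_2 = 9
b_2 = 11.5
c_2 = 10.5
b_3 = 11.5
c_3 = 8.5
p_3 = 3
t_3 = 8
c_4 = 2.5
s_4 = 2.5
t_4 = 6.5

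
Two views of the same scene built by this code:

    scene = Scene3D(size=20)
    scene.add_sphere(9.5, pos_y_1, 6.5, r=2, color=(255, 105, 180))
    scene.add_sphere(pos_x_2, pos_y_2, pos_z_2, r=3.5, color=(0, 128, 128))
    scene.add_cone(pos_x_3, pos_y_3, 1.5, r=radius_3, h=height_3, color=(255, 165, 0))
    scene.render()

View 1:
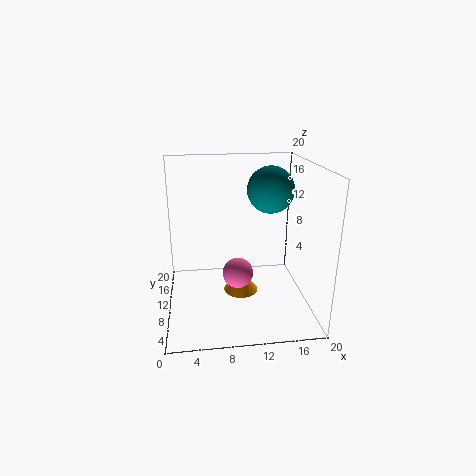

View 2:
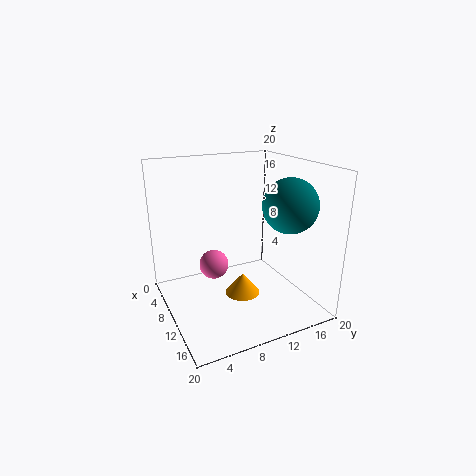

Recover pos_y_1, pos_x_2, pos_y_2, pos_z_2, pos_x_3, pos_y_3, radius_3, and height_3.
pos_y_1 = 6.5
pos_x_2 = 15.5
pos_y_2 = 14.5
pos_z_2 = 15.5
pos_x_3 = 10.5
pos_y_3 = 10.5
radius_3 = 2.5
height_3 = 3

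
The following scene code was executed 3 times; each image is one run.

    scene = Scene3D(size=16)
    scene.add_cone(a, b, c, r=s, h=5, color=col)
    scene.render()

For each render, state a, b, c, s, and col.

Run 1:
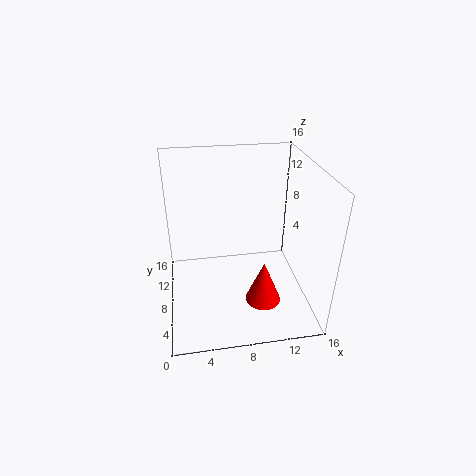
a = 10.5; b = 5.5; c = 1; s = 2; col = 'red'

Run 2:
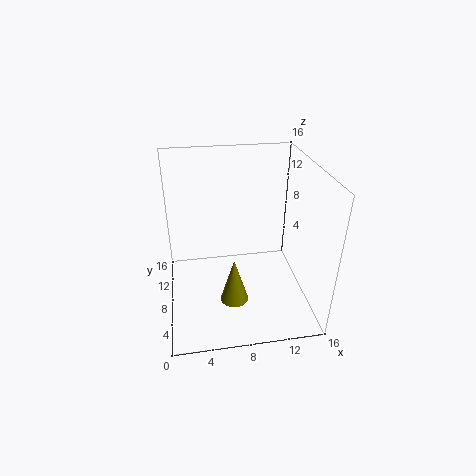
a = 7; b = 4.5; c = 2.5; s = 1.5; col = 'olive'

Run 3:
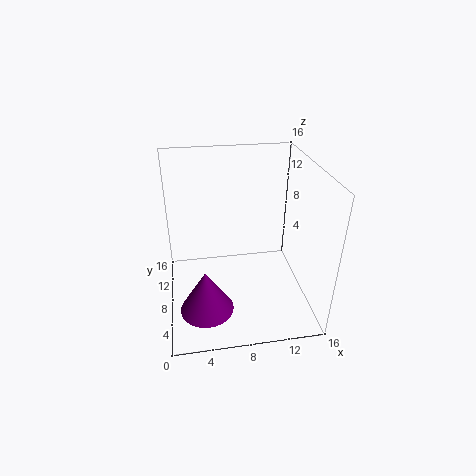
a = 4; b = 5.5; c = 0.5; s = 3; col = 'purple'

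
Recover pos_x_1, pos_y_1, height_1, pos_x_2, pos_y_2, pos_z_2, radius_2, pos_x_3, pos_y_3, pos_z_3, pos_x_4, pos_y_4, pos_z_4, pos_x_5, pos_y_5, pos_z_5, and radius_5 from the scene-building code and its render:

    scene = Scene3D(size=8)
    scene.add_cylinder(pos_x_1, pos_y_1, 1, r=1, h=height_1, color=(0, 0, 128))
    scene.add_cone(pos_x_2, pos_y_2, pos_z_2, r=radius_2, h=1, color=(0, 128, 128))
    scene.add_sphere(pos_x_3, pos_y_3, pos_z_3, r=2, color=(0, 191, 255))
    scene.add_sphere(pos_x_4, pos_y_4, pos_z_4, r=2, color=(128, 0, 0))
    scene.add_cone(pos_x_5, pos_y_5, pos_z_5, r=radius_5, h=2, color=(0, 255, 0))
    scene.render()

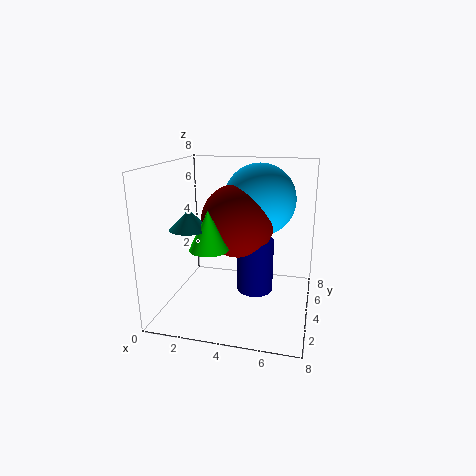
pos_x_1 = 5, pos_y_1 = 4, height_1 = 3, pos_x_2 = 2, pos_y_2 = 2, pos_z_2 = 5, radius_2 = 1, pos_x_3 = 5, pos_y_3 = 5, pos_z_3 = 6, pos_x_4 = 4, pos_y_4 = 4, pos_z_4 = 5, pos_x_5 = 3, pos_y_5 = 2, pos_z_5 = 4, radius_5 = 1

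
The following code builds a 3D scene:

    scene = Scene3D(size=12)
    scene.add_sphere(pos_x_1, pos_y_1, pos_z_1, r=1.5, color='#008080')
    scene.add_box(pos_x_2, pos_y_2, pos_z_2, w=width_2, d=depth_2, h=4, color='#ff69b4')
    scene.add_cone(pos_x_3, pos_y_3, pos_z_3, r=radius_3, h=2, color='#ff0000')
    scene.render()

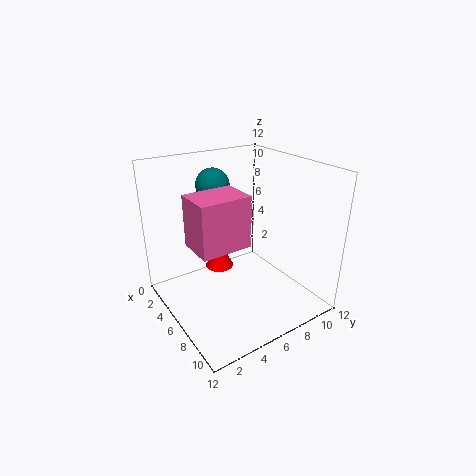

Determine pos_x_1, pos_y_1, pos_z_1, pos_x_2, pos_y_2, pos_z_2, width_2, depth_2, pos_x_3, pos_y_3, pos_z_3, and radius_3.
pos_x_1 = 2; pos_y_1 = 6; pos_z_1 = 9.5; pos_x_2 = 5.5; pos_y_2 = 1.5; pos_z_2 = 6.5; width_2 = 3; depth_2 = 4; pos_x_3 = 8; pos_y_3 = 3; pos_z_3 = 5.5; radius_3 = 1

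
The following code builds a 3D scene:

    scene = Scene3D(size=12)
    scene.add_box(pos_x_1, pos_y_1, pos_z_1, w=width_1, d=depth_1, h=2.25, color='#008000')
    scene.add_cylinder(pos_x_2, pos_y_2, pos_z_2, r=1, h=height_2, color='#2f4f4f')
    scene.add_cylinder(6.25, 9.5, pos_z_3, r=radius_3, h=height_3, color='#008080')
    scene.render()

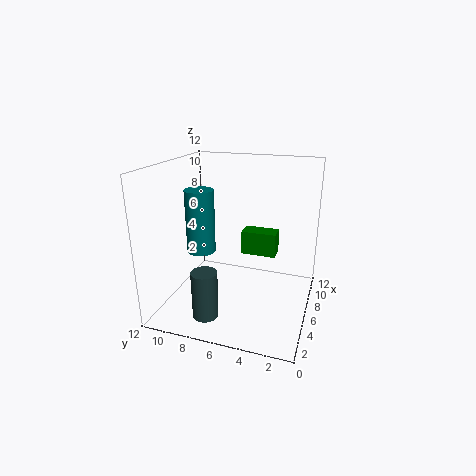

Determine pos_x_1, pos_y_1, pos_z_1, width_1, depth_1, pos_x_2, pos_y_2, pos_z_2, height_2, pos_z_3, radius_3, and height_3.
pos_x_1 = 9.25, pos_y_1 = 3.5, pos_z_1 = 3, width_1 = 1.75, depth_1 = 3.25, pos_x_2 = 1.75, pos_y_2 = 7.25, pos_z_2 = 1, height_2 = 3.75, pos_z_3 = 4.25, radius_3 = 1.25, height_3 = 5.5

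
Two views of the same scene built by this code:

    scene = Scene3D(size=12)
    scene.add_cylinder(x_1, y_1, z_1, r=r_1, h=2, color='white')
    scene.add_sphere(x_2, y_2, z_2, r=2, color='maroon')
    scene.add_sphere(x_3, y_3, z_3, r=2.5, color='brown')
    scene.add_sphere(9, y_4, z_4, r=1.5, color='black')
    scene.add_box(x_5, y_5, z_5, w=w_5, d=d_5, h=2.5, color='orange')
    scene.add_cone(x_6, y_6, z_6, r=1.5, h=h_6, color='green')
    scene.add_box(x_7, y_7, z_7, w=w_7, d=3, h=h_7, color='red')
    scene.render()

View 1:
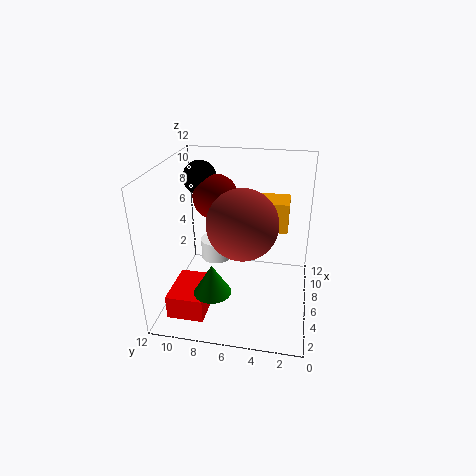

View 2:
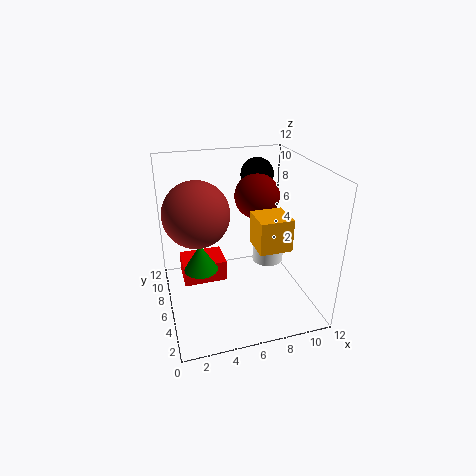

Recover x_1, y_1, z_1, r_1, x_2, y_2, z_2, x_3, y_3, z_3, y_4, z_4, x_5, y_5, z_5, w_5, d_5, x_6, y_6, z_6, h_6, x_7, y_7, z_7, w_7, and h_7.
x_1 = 10; y_1 = 9; z_1 = 1.5; r_1 = 1.5; x_2 = 8.5; y_2 = 8.5; z_2 = 8.5; x_3 = 2.5; y_3 = 5; z_3 = 9; y_4 = 10; z_4 = 10; x_5 = 6.5; y_5 = 2; z_5 = 6.5; w_5 = 2.5; d_5 = 2.5; x_6 = 3; y_6 = 7.5; z_6 = 2.5; h_6 = 2.5; x_7 = 1.5; y_7 = 8; z_7 = 0.5; w_7 = 4; h_7 = 2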